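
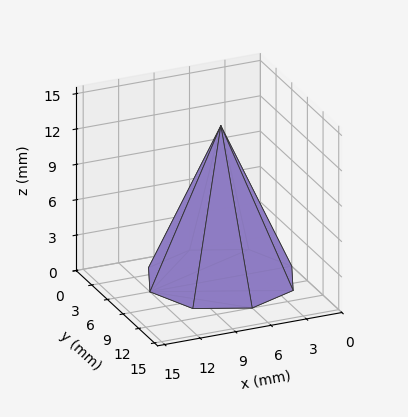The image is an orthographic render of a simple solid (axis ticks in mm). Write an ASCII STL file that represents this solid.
Reading the render: the shape is a regular 8-sided pyramid, base circumscribed radius ≈ 6 mm, apex at z ≈ 13 mm (dimensions read to the nearest mm from the axis ticks). For the STL, each face is triangulated and given an outward normal.

solid part
  facet normal 0.0000 0.0000 -1.0000
    outer loop
      vertex 6.000 12.000 0.000
      vertex 10.243 10.243 0.000
      vertex 12.000 6.000 0.000
    endloop
  endfacet
  facet normal 0.0000 0.0000 -1.0000
    outer loop
      vertex 1.757 10.243 0.000
      vertex 6.000 12.000 0.000
      vertex 12.000 6.000 0.000
    endloop
  endfacet
  facet normal 0.0000 0.0000 -1.0000
    outer loop
      vertex 0.000 6.000 0.000
      vertex 1.757 10.243 0.000
      vertex 12.000 6.000 0.000
    endloop
  endfacet
  facet normal 0.0000 0.0000 -1.0000
    outer loop
      vertex 1.757 1.757 0.000
      vertex 0.000 6.000 0.000
      vertex 12.000 6.000 0.000
    endloop
  endfacet
  facet normal 0.0000 0.0000 -1.0000
    outer loop
      vertex 6.000 0.000 0.000
      vertex 1.757 1.757 0.000
      vertex 12.000 6.000 0.000
    endloop
  endfacet
  facet normal 0.0000 0.0000 -1.0000
    outer loop
      vertex 10.243 1.757 0.000
      vertex 6.000 0.000 0.000
      vertex 12.000 6.000 0.000
    endloop
  endfacet
  facet normal 0.8499 0.3519 0.3922
    outer loop
      vertex 12.000 6.000 0.000
      vertex 10.243 10.243 0.000
      vertex 6.000 6.000 13.000
    endloop
  endfacet
  facet normal 0.3519 0.8499 0.3922
    outer loop
      vertex 10.243 10.243 0.000
      vertex 6.000 12.000 0.000
      vertex 6.000 6.000 13.000
    endloop
  endfacet
  facet normal -0.3519 0.8499 0.3922
    outer loop
      vertex 6.000 12.000 0.000
      vertex 1.757 10.243 0.000
      vertex 6.000 6.000 13.000
    endloop
  endfacet
  facet normal -0.8499 0.3519 0.3922
    outer loop
      vertex 1.757 10.243 0.000
      vertex 0.000 6.000 0.000
      vertex 6.000 6.000 13.000
    endloop
  endfacet
  facet normal -0.8499 -0.3519 0.3922
    outer loop
      vertex 0.000 6.000 0.000
      vertex 1.757 1.757 0.000
      vertex 6.000 6.000 13.000
    endloop
  endfacet
  facet normal -0.3519 -0.8499 0.3922
    outer loop
      vertex 1.757 1.757 0.000
      vertex 6.000 0.000 0.000
      vertex 6.000 6.000 13.000
    endloop
  endfacet
  facet normal 0.3519 -0.8499 0.3922
    outer loop
      vertex 6.000 0.000 0.000
      vertex 10.243 1.757 0.000
      vertex 6.000 6.000 13.000
    endloop
  endfacet
  facet normal 0.8499 -0.3519 0.3922
    outer loop
      vertex 10.243 1.757 0.000
      vertex 12.000 6.000 0.000
      vertex 6.000 6.000 13.000
    endloop
  endfacet
endsolid part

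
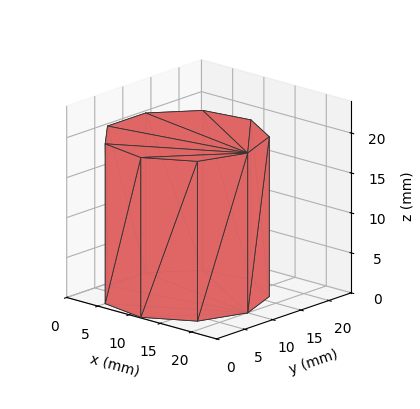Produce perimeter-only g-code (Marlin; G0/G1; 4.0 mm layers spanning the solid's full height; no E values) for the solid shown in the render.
Reading the render: the shape is a regular 9-sided prism (a cylinder approximated with 9 flat sides), circumscribed radius ≈ 10 mm, height ≈ 20 mm (dimensions read to the nearest mm from the axis ticks). For the g-code, the solid's height is divided into equal slices at the stated Δz and each level perimeter traced with G1 moves after a G0 lift.

; perimeter-only toolpath
G21 ; units = mm
G90 ; absolute positioning
G28 ; home
; layer 1
G0 Z4.0
G0 X20.0 Y10.0
G1 X17.7 Y16.4
G1 X11.7 Y19.8
G1 X5.0 Y18.7
G1 X0.6 Y13.4
G1 X0.6 Y6.6
G1 X5.0 Y1.3
G1 X11.7 Y0.2
G1 X17.7 Y3.6
G1 X20.0 Y10.0
; layer 2
G0 Z8.0
G0 X20.0 Y10.0
G1 X17.7 Y16.4
G1 X11.7 Y19.8
G1 X5.0 Y18.7
G1 X0.6 Y13.4
G1 X0.6 Y6.6
G1 X5.0 Y1.3
G1 X11.7 Y0.2
G1 X17.7 Y3.6
G1 X20.0 Y10.0
; layer 3
G0 Z12.0
G0 X20.0 Y10.0
G1 X17.7 Y16.4
G1 X11.7 Y19.8
G1 X5.0 Y18.7
G1 X0.6 Y13.4
G1 X0.6 Y6.6
G1 X5.0 Y1.3
G1 X11.7 Y0.2
G1 X17.7 Y3.6
G1 X20.0 Y10.0
; layer 4
G0 Z16.0
G0 X20.0 Y10.0
G1 X17.7 Y16.4
G1 X11.7 Y19.8
G1 X5.0 Y18.7
G1 X0.6 Y13.4
G1 X0.6 Y6.6
G1 X5.0 Y1.3
G1 X11.7 Y0.2
G1 X17.7 Y3.6
G1 X20.0 Y10.0
; layer 5
G0 Z20.0
G0 X20.0 Y10.0
G1 X17.7 Y16.4
G1 X11.7 Y19.8
G1 X5.0 Y18.7
G1 X0.6 Y13.4
G1 X0.6 Y6.6
G1 X5.0 Y1.3
G1 X11.7 Y0.2
G1 X17.7 Y3.6
G1 X20.0 Y10.0
M2 ; end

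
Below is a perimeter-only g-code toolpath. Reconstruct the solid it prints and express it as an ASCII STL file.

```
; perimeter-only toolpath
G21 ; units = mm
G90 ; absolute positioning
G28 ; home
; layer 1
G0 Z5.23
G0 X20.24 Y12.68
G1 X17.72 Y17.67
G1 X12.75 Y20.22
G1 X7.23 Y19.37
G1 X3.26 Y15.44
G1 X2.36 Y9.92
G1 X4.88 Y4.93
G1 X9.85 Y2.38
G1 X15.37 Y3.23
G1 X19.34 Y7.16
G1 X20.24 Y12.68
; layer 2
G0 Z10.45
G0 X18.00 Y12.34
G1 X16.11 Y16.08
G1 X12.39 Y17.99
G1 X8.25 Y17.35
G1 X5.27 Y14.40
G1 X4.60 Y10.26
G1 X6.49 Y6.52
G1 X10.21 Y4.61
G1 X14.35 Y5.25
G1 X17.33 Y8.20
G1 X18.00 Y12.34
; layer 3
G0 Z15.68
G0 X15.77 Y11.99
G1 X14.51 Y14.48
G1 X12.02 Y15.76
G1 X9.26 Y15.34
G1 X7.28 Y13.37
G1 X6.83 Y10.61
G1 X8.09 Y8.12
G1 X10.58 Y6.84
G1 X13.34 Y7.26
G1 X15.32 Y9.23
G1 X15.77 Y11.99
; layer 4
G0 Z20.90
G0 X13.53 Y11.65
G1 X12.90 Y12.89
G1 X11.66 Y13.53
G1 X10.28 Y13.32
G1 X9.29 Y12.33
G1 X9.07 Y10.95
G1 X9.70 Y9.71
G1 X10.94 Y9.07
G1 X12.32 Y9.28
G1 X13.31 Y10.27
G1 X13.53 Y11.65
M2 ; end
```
solid part
  facet normal 0.0000 0.0000 -1.0000
    outer loop
      vertex 13.11 22.45 0.00
      vertex 19.32 19.26 0.00
      vertex 22.47 13.03 0.00
    endloop
  endfacet
  facet normal 0.0000 0.0000 -1.0000
    outer loop
      vertex 6.21 21.39 0.00
      vertex 13.11 22.45 0.00
      vertex 22.47 13.03 0.00
    endloop
  endfacet
  facet normal 0.0000 0.0000 -1.0000
    outer loop
      vertex 1.25 16.47 0.00
      vertex 6.21 21.39 0.00
      vertex 22.47 13.03 0.00
    endloop
  endfacet
  facet normal 0.0000 0.0000 -1.0000
    outer loop
      vertex 0.13 9.57 0.00
      vertex 1.25 16.47 0.00
      vertex 22.47 13.03 0.00
    endloop
  endfacet
  facet normal 0.0000 0.0000 -1.0000
    outer loop
      vertex 3.28 3.34 0.00
      vertex 0.13 9.57 0.00
      vertex 22.47 13.03 0.00
    endloop
  endfacet
  facet normal 0.0000 0.0000 -1.0000
    outer loop
      vertex 9.49 0.15 0.00
      vertex 3.28 3.34 0.00
      vertex 22.47 13.03 0.00
    endloop
  endfacet
  facet normal 0.0000 0.0000 -1.0000
    outer loop
      vertex 16.39 1.21 0.00
      vertex 9.49 0.15 0.00
      vertex 22.47 13.03 0.00
    endloop
  endfacet
  facet normal 0.0000 0.0000 -1.0000
    outer loop
      vertex 21.35 6.13 0.00
      vertex 16.39 1.21 0.00
      vertex 22.47 13.03 0.00
    endloop
  endfacet
  facet normal 0.8253 0.4173 0.3804
    outer loop
      vertex 22.47 13.03 0.00
      vertex 19.32 19.26 0.00
      vertex 11.30 11.30 26.13
    endloop
  endfacet
  facet normal 0.4226 0.8227 0.3803
    outer loop
      vertex 19.32 19.26 0.00
      vertex 13.11 22.45 0.00
      vertex 11.30 11.30 26.13
    endloop
  endfacet
  facet normal -0.1404 0.9141 0.3803
    outer loop
      vertex 13.11 22.45 0.00
      vertex 6.21 21.39 0.00
      vertex 11.30 11.30 26.13
    endloop
  endfacet
  facet normal -0.6513 0.6566 0.3804
    outer loop
      vertex 6.21 21.39 0.00
      vertex 1.25 16.47 0.00
      vertex 11.30 11.30 26.13
    endloop
  endfacet
  facet normal -0.9129 0.1482 0.3804
    outer loop
      vertex 1.25 16.47 0.00
      vertex 0.13 9.57 0.00
      vertex 11.30 11.30 26.13
    endloop
  endfacet
  facet normal -0.8253 -0.4173 0.3804
    outer loop
      vertex 0.13 9.57 0.00
      vertex 3.28 3.34 0.00
      vertex 11.30 11.30 26.13
    endloop
  endfacet
  facet normal -0.4226 -0.8227 0.3803
    outer loop
      vertex 3.28 3.34 0.00
      vertex 9.49 0.15 0.00
      vertex 11.30 11.30 26.13
    endloop
  endfacet
  facet normal 0.1404 -0.9141 0.3803
    outer loop
      vertex 9.49 0.15 0.00
      vertex 16.39 1.21 0.00
      vertex 11.30 11.30 26.13
    endloop
  endfacet
  facet normal 0.6513 -0.6566 0.3804
    outer loop
      vertex 16.39 1.21 0.00
      vertex 21.35 6.13 0.00
      vertex 11.30 11.30 26.13
    endloop
  endfacet
  facet normal 0.9129 -0.1482 0.3804
    outer loop
      vertex 21.35 6.13 0.00
      vertex 22.47 13.03 0.00
      vertex 11.30 11.30 26.13
    endloop
  endfacet
endsolid part

The G0 Z moves step by Δz≈5.23 mm. The G1 loops shrink linearly with z, so the solid tapers from its base footprint up to z≈26.1. Closing with a flat bottom cap and the tapered top and triangulating gives 18 facets — a regular 10-sided pyramid, base circumscribed radius ≈ 11.3 mm, apex at z ≈ 26.1 mm.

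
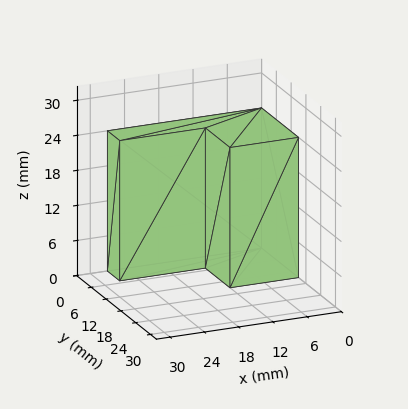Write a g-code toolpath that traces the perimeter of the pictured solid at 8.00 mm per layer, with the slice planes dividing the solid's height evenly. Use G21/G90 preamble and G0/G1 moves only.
Reading the render: the shape is an L-shaped prism: outer 27 × 15 mm, arm thicknesses ≈ 5 mm (horizontal) and 12 mm (vertical), extruded 24 mm in z (dimensions read to the nearest mm from the axis ticks). For the g-code, the solid's height is divided into equal slices at the stated Δz and each level perimeter traced with G1 moves after a G0 lift.

; perimeter-only toolpath
G21 ; units = mm
G90 ; absolute positioning
G28 ; home
; layer 1
G0 Z8.00
G0 X0.00 Y0.00
G1 X27.00 Y0.00
G1 X27.00 Y5.00
G1 X12.00 Y5.00
G1 X12.00 Y15.00
G1 X0.00 Y15.00
G1 X0.00 Y0.00
; layer 2
G0 Z16.00
G0 X0.00 Y0.00
G1 X27.00 Y0.00
G1 X27.00 Y5.00
G1 X12.00 Y5.00
G1 X12.00 Y15.00
G1 X0.00 Y15.00
G1 X0.00 Y0.00
; layer 3
G0 Z24.00
G0 X0.00 Y0.00
G1 X27.00 Y0.00
G1 X27.00 Y5.00
G1 X12.00 Y5.00
G1 X12.00 Y15.00
G1 X0.00 Y15.00
G1 X0.00 Y0.00
M2 ; end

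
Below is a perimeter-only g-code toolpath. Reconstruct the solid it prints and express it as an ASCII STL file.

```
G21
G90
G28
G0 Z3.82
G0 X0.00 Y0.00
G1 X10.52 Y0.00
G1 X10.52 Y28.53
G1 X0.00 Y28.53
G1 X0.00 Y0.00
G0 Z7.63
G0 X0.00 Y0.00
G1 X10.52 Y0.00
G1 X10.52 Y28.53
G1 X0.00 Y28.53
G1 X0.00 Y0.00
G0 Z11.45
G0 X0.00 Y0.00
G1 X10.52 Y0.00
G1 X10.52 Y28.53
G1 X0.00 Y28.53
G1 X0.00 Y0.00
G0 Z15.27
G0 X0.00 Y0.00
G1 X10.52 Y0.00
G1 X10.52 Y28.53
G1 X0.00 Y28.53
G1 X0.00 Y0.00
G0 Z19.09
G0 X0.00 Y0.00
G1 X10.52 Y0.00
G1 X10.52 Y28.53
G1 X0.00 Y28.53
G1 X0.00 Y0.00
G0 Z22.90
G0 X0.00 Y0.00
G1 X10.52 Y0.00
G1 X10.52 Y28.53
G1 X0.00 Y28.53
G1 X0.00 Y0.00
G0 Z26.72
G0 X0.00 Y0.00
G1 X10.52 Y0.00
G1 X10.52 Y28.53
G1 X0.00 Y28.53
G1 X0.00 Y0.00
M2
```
solid part
  facet normal 0.0000 0.0000 -1.0000
    outer loop
      vertex 10.52 28.53 0.00
      vertex 10.52 0.00 0.00
      vertex 0.00 0.00 0.00
    endloop
  endfacet
  facet normal 0.0000 0.0000 -1.0000
    outer loop
      vertex 0.00 28.53 0.00
      vertex 10.52 28.53 0.00
      vertex 0.00 0.00 0.00
    endloop
  endfacet
  facet normal 0.0000 0.0000 1.0000
    outer loop
      vertex 0.00 0.00 26.72
      vertex 10.52 0.00 26.72
      vertex 10.52 28.53 26.72
    endloop
  endfacet
  facet normal 0.0000 0.0000 1.0000
    outer loop
      vertex 0.00 0.00 26.72
      vertex 10.52 28.53 26.72
      vertex 0.00 28.53 26.72
    endloop
  endfacet
  facet normal 0.0000 -1.0000 0.0000
    outer loop
      vertex 0.00 0.00 0.00
      vertex 10.52 0.00 0.00
      vertex 10.52 0.00 26.72
    endloop
  endfacet
  facet normal 0.0000 -1.0000 0.0000
    outer loop
      vertex 0.00 0.00 0.00
      vertex 10.52 0.00 26.72
      vertex 0.00 0.00 26.72
    endloop
  endfacet
  facet normal 0.0000 1.0000 0.0000
    outer loop
      vertex 10.52 28.53 26.72
      vertex 10.52 28.53 0.00
      vertex 0.00 28.53 0.00
    endloop
  endfacet
  facet normal 0.0000 1.0000 0.0000
    outer loop
      vertex 0.00 28.53 26.72
      vertex 10.52 28.53 26.72
      vertex 0.00 28.53 0.00
    endloop
  endfacet
  facet normal -1.0000 0.0000 0.0000
    outer loop
      vertex 0.00 28.53 26.72
      vertex 0.00 28.53 0.00
      vertex 0.00 0.00 0.00
    endloop
  endfacet
  facet normal -1.0000 0.0000 0.0000
    outer loop
      vertex 0.00 0.00 26.72
      vertex 0.00 28.53 26.72
      vertex 0.00 0.00 0.00
    endloop
  endfacet
  facet normal 1.0000 0.0000 0.0000
    outer loop
      vertex 10.52 0.00 0.00
      vertex 10.52 28.53 0.00
      vertex 10.52 28.53 26.72
    endloop
  endfacet
  facet normal 1.0000 0.0000 0.0000
    outer loop
      vertex 10.52 0.00 0.00
      vertex 10.52 28.53 26.72
      vertex 10.52 0.00 26.72
    endloop
  endfacet
endsolid part

The G0 Z moves step by Δz≈3.82 mm. Every layer's G1 loop is the same polygon, so the solid is a straight extrusion of it from z=0 to z≈26.7. Closing with flat bottom and top caps and triangulating gives 12 facets — a rectangular box, roughly 10.5 × 28.5 mm footprint and 26.7 mm tall.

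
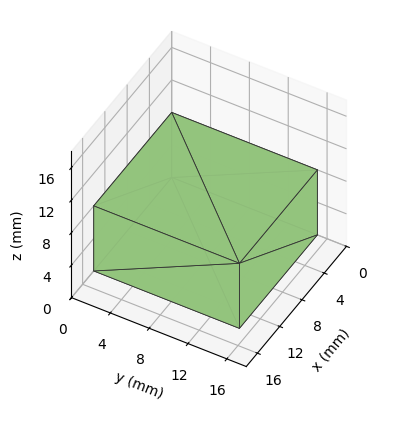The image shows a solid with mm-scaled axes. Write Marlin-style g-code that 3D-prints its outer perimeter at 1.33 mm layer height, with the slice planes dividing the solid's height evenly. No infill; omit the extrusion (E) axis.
Reading the render: the shape is a rectangular box, roughly 14 × 15 mm footprint and 8 mm tall (dimensions read to the nearest mm from the axis ticks). For the g-code, the solid's height is divided into equal slices at the stated Δz and each level perimeter traced with G1 moves after a G0 lift.

; perimeter-only toolpath
G21 ; units = mm
G90 ; absolute positioning
G28 ; home
; layer 1
G0 Z1.33
G0 X0.00 Y0.00
G1 X14.00 Y0.00
G1 X14.00 Y15.00
G1 X0.00 Y15.00
G1 X0.00 Y0.00
; layer 2
G0 Z2.67
G0 X0.00 Y0.00
G1 X14.00 Y0.00
G1 X14.00 Y15.00
G1 X0.00 Y15.00
G1 X0.00 Y0.00
; layer 3
G0 Z4.00
G0 X0.00 Y0.00
G1 X14.00 Y0.00
G1 X14.00 Y15.00
G1 X0.00 Y15.00
G1 X0.00 Y0.00
; layer 4
G0 Z5.33
G0 X0.00 Y0.00
G1 X14.00 Y0.00
G1 X14.00 Y15.00
G1 X0.00 Y15.00
G1 X0.00 Y0.00
; layer 5
G0 Z6.67
G0 X0.00 Y0.00
G1 X14.00 Y0.00
G1 X14.00 Y15.00
G1 X0.00 Y15.00
G1 X0.00 Y0.00
; layer 6
G0 Z8.00
G0 X0.00 Y0.00
G1 X14.00 Y0.00
G1 X14.00 Y15.00
G1 X0.00 Y15.00
G1 X0.00 Y0.00
M2 ; end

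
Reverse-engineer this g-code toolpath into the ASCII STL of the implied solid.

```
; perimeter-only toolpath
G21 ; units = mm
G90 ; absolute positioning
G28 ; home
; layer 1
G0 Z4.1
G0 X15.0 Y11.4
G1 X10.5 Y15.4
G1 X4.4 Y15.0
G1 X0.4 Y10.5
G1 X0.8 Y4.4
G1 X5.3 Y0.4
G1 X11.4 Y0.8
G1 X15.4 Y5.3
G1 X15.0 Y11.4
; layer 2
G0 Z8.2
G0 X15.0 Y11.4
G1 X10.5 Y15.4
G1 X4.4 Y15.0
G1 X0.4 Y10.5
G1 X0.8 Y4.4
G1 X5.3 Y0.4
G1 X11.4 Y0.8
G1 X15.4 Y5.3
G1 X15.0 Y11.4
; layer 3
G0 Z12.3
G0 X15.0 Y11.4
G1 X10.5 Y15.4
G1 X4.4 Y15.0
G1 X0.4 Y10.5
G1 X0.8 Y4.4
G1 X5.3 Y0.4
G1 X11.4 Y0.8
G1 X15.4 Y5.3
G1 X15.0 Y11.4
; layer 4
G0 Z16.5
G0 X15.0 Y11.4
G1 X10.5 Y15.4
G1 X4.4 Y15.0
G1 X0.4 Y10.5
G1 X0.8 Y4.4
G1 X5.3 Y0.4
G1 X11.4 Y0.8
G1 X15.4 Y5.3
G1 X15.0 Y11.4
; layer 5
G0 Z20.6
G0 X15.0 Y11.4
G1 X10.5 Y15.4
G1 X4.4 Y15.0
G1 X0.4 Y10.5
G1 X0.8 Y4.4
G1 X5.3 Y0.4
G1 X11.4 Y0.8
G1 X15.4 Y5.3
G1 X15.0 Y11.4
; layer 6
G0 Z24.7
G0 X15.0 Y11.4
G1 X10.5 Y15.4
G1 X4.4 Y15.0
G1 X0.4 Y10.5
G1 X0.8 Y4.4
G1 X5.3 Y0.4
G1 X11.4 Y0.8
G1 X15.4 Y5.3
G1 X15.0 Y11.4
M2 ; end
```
solid part
  facet normal 0.0000 0.0000 -1.0000
    outer loop
      vertex 4.4 15.0 0.0
      vertex 10.5 15.4 0.0
      vertex 15.0 11.4 0.0
    endloop
  endfacet
  facet normal 0.0000 0.0000 -1.0000
    outer loop
      vertex 0.4 10.5 0.0
      vertex 4.4 15.0 0.0
      vertex 15.0 11.4 0.0
    endloop
  endfacet
  facet normal 0.0000 0.0000 -1.0000
    outer loop
      vertex 0.8 4.4 0.0
      vertex 0.4 10.5 0.0
      vertex 15.0 11.4 0.0
    endloop
  endfacet
  facet normal 0.0000 0.0000 -1.0000
    outer loop
      vertex 5.3 0.4 0.0
      vertex 0.8 4.4 0.0
      vertex 15.0 11.4 0.0
    endloop
  endfacet
  facet normal 0.0000 0.0000 -1.0000
    outer loop
      vertex 11.4 0.8 0.0
      vertex 5.3 0.4 0.0
      vertex 15.0 11.4 0.0
    endloop
  endfacet
  facet normal 0.0000 0.0000 -1.0000
    outer loop
      vertex 15.4 5.3 0.0
      vertex 11.4 0.8 0.0
      vertex 15.0 11.4 0.0
    endloop
  endfacet
  facet normal 0.0000 0.0000 1.0000
    outer loop
      vertex 15.0 11.4 24.7
      vertex 10.5 15.4 24.7
      vertex 4.4 15.0 24.7
    endloop
  endfacet
  facet normal 0.0000 0.0000 1.0000
    outer loop
      vertex 15.0 11.4 24.7
      vertex 4.4 15.0 24.7
      vertex 0.4 10.5 24.7
    endloop
  endfacet
  facet normal 0.0000 0.0000 1.0000
    outer loop
      vertex 15.0 11.4 24.7
      vertex 0.4 10.5 24.7
      vertex 0.8 4.4 24.7
    endloop
  endfacet
  facet normal 0.0000 0.0000 1.0000
    outer loop
      vertex 15.0 11.4 24.7
      vertex 0.8 4.4 24.7
      vertex 5.3 0.4 24.7
    endloop
  endfacet
  facet normal 0.0000 0.0000 1.0000
    outer loop
      vertex 15.0 11.4 24.7
      vertex 5.3 0.4 24.7
      vertex 11.4 0.8 24.7
    endloop
  endfacet
  facet normal 0.0000 0.0000 1.0000
    outer loop
      vertex 15.0 11.4 24.7
      vertex 11.4 0.8 24.7
      vertex 15.4 5.3 24.7
    endloop
  endfacet
  facet normal 0.6644 0.7474 0.0000
    outer loop
      vertex 15.0 11.4 0.0
      vertex 10.5 15.4 0.0
      vertex 10.5 15.4 24.7
    endloop
  endfacet
  facet normal 0.6644 0.7474 0.0000
    outer loop
      vertex 15.0 11.4 0.0
      vertex 10.5 15.4 24.7
      vertex 15.0 11.4 24.7
    endloop
  endfacet
  facet normal -0.0654 0.9979 0.0000
    outer loop
      vertex 10.5 15.4 0.0
      vertex 4.4 15.0 0.0
      vertex 4.4 15.0 24.7
    endloop
  endfacet
  facet normal -0.0654 0.9979 0.0000
    outer loop
      vertex 10.5 15.4 0.0
      vertex 4.4 15.0 24.7
      vertex 10.5 15.4 24.7
    endloop
  endfacet
  facet normal -0.7474 0.6644 0.0000
    outer loop
      vertex 4.4 15.0 0.0
      vertex 0.4 10.5 0.0
      vertex 0.4 10.5 24.7
    endloop
  endfacet
  facet normal -0.7474 0.6644 0.0000
    outer loop
      vertex 4.4 15.0 0.0
      vertex 0.4 10.5 24.7
      vertex 4.4 15.0 24.7
    endloop
  endfacet
  facet normal -0.9979 -0.0654 0.0000
    outer loop
      vertex 0.4 10.5 0.0
      vertex 0.8 4.4 0.0
      vertex 0.8 4.4 24.7
    endloop
  endfacet
  facet normal -0.9979 -0.0654 0.0000
    outer loop
      vertex 0.4 10.5 0.0
      vertex 0.8 4.4 24.7
      vertex 0.4 10.5 24.7
    endloop
  endfacet
  facet normal -0.6644 -0.7474 0.0000
    outer loop
      vertex 0.8 4.4 0.0
      vertex 5.3 0.4 0.0
      vertex 5.3 0.4 24.7
    endloop
  endfacet
  facet normal -0.6644 -0.7474 0.0000
    outer loop
      vertex 0.8 4.4 0.0
      vertex 5.3 0.4 24.7
      vertex 0.8 4.4 24.7
    endloop
  endfacet
  facet normal 0.0654 -0.9979 0.0000
    outer loop
      vertex 5.3 0.4 0.0
      vertex 11.4 0.8 0.0
      vertex 11.4 0.8 24.7
    endloop
  endfacet
  facet normal 0.0654 -0.9979 0.0000
    outer loop
      vertex 5.3 0.4 0.0
      vertex 11.4 0.8 24.7
      vertex 5.3 0.4 24.7
    endloop
  endfacet
  facet normal 0.7474 -0.6644 0.0000
    outer loop
      vertex 11.4 0.8 0.0
      vertex 15.4 5.3 0.0
      vertex 15.4 5.3 24.7
    endloop
  endfacet
  facet normal 0.7474 -0.6644 0.0000
    outer loop
      vertex 11.4 0.8 0.0
      vertex 15.4 5.3 24.7
      vertex 11.4 0.8 24.7
    endloop
  endfacet
  facet normal 0.9979 0.0654 0.0000
    outer loop
      vertex 15.4 5.3 0.0
      vertex 15.0 11.4 0.0
      vertex 15.0 11.4 24.7
    endloop
  endfacet
  facet normal 0.9979 0.0654 0.0000
    outer loop
      vertex 15.4 5.3 0.0
      vertex 15.0 11.4 24.7
      vertex 15.4 5.3 24.7
    endloop
  endfacet
endsolid part

The G0 Z moves step by Δz≈4.1 mm. Every layer's G1 loop is the same polygon, so the solid is a straight extrusion of it from z=0 to z≈24.7. Closing with flat bottom and top caps and triangulating gives 28 facets — a regular 8-sided prism (a cylinder approximated with 8 flat sides), circumscribed radius ≈ 7.9 mm, height ≈ 24.7 mm.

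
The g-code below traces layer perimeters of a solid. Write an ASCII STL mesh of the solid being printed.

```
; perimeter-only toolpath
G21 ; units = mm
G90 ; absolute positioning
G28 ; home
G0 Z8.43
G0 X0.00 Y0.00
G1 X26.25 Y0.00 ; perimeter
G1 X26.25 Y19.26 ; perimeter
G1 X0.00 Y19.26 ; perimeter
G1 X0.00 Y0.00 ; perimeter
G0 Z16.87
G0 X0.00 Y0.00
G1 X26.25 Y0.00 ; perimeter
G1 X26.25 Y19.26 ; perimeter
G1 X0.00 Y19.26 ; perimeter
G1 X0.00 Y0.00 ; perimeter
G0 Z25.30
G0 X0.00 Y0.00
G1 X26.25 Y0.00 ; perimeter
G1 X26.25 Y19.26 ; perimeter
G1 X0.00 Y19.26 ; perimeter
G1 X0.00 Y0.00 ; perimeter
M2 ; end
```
solid part
  facet normal 0.0000 0.0000 -1.0000
    outer loop
      vertex 26.25 19.26 0.00
      vertex 26.25 0.00 0.00
      vertex 0.00 0.00 0.00
    endloop
  endfacet
  facet normal 0.0000 0.0000 -1.0000
    outer loop
      vertex 0.00 19.26 0.00
      vertex 26.25 19.26 0.00
      vertex 0.00 0.00 0.00
    endloop
  endfacet
  facet normal 0.0000 0.0000 1.0000
    outer loop
      vertex 0.00 0.00 25.30
      vertex 26.25 0.00 25.30
      vertex 26.25 19.26 25.30
    endloop
  endfacet
  facet normal 0.0000 0.0000 1.0000
    outer loop
      vertex 0.00 0.00 25.30
      vertex 26.25 19.26 25.30
      vertex 0.00 19.26 25.30
    endloop
  endfacet
  facet normal 0.0000 -1.0000 0.0000
    outer loop
      vertex 0.00 0.00 0.00
      vertex 26.25 0.00 0.00
      vertex 26.25 0.00 25.30
    endloop
  endfacet
  facet normal 0.0000 -1.0000 0.0000
    outer loop
      vertex 0.00 0.00 0.00
      vertex 26.25 0.00 25.30
      vertex 0.00 0.00 25.30
    endloop
  endfacet
  facet normal 0.0000 1.0000 0.0000
    outer loop
      vertex 26.25 19.26 25.30
      vertex 26.25 19.26 0.00
      vertex 0.00 19.26 0.00
    endloop
  endfacet
  facet normal 0.0000 1.0000 0.0000
    outer loop
      vertex 0.00 19.26 25.30
      vertex 26.25 19.26 25.30
      vertex 0.00 19.26 0.00
    endloop
  endfacet
  facet normal -1.0000 0.0000 0.0000
    outer loop
      vertex 0.00 19.26 25.30
      vertex 0.00 19.26 0.00
      vertex 0.00 0.00 0.00
    endloop
  endfacet
  facet normal -1.0000 0.0000 0.0000
    outer loop
      vertex 0.00 0.00 25.30
      vertex 0.00 19.26 25.30
      vertex 0.00 0.00 0.00
    endloop
  endfacet
  facet normal 1.0000 0.0000 0.0000
    outer loop
      vertex 26.25 0.00 0.00
      vertex 26.25 19.26 0.00
      vertex 26.25 19.26 25.30
    endloop
  endfacet
  facet normal 1.0000 0.0000 0.0000
    outer loop
      vertex 26.25 0.00 0.00
      vertex 26.25 19.26 25.30
      vertex 26.25 0.00 25.30
    endloop
  endfacet
endsolid part

The G0 Z moves step by Δz≈8.43 mm. Every layer's G1 loop is the same polygon, so the solid is a straight extrusion of it from z=0 to z≈25.3. Closing with flat bottom and top caps and triangulating gives 12 facets — a rectangular box, roughly 26.2 × 19.3 mm footprint and 25.3 mm tall.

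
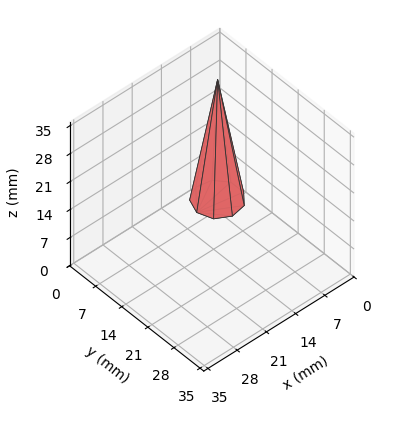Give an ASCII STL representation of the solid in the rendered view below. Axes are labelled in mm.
Reading the render: the shape is a regular 9-sided pyramid, base circumscribed radius ≈ 5 mm, apex at z ≈ 30 mm (dimensions read to the nearest mm from the axis ticks). For the STL, each face is triangulated and given an outward normal.

solid part
  facet normal 0.0000 0.0000 -1.0000
    outer loop
      vertex 5.868 9.924 0.000
      vertex 8.830 8.214 0.000
      vertex 10.000 5.000 0.000
    endloop
  endfacet
  facet normal 0.0000 0.0000 -1.0000
    outer loop
      vertex 2.500 9.330 0.000
      vertex 5.868 9.924 0.000
      vertex 10.000 5.000 0.000
    endloop
  endfacet
  facet normal 0.0000 0.0000 -1.0000
    outer loop
      vertex 0.302 6.710 0.000
      vertex 2.500 9.330 0.000
      vertex 10.000 5.000 0.000
    endloop
  endfacet
  facet normal 0.0000 0.0000 -1.0000
    outer loop
      vertex 0.302 3.290 0.000
      vertex 0.302 6.710 0.000
      vertex 10.000 5.000 0.000
    endloop
  endfacet
  facet normal 0.0000 0.0000 -1.0000
    outer loop
      vertex 2.500 0.670 0.000
      vertex 0.302 3.290 0.000
      vertex 10.000 5.000 0.000
    endloop
  endfacet
  facet normal 0.0000 0.0000 -1.0000
    outer loop
      vertex 5.868 0.076 0.000
      vertex 2.500 0.670 0.000
      vertex 10.000 5.000 0.000
    endloop
  endfacet
  facet normal 0.0000 0.0000 -1.0000
    outer loop
      vertex 8.830 1.786 0.000
      vertex 5.868 0.076 0.000
      vertex 10.000 5.000 0.000
    endloop
  endfacet
  facet normal 0.9284 0.3380 0.1547
    outer loop
      vertex 10.000 5.000 0.000
      vertex 8.830 8.214 0.000
      vertex 5.000 5.000 30.000
    endloop
  endfacet
  facet normal 0.4940 0.8556 0.1547
    outer loop
      vertex 8.830 8.214 0.000
      vertex 5.868 9.924 0.000
      vertex 5.000 5.000 30.000
    endloop
  endfacet
  facet normal -0.1716 0.9729 0.1547
    outer loop
      vertex 5.868 9.924 0.000
      vertex 2.500 9.330 0.000
      vertex 5.000 5.000 30.000
    endloop
  endfacet
  facet normal -0.7569 0.6350 0.1547
    outer loop
      vertex 2.500 9.330 0.000
      vertex 0.302 6.710 0.000
      vertex 5.000 5.000 30.000
    endloop
  endfacet
  facet normal -0.9880 0.0000 0.1547
    outer loop
      vertex 0.302 6.710 0.000
      vertex 0.302 3.290 0.000
      vertex 5.000 5.000 30.000
    endloop
  endfacet
  facet normal -0.7569 -0.6350 0.1547
    outer loop
      vertex 0.302 3.290 0.000
      vertex 2.500 0.670 0.000
      vertex 5.000 5.000 30.000
    endloop
  endfacet
  facet normal -0.1716 -0.9729 0.1547
    outer loop
      vertex 2.500 0.670 0.000
      vertex 5.868 0.076 0.000
      vertex 5.000 5.000 30.000
    endloop
  endfacet
  facet normal 0.4940 -0.8556 0.1547
    outer loop
      vertex 5.868 0.076 0.000
      vertex 8.830 1.786 0.000
      vertex 5.000 5.000 30.000
    endloop
  endfacet
  facet normal 0.9284 -0.3380 0.1547
    outer loop
      vertex 8.830 1.786 0.000
      vertex 10.000 5.000 0.000
      vertex 5.000 5.000 30.000
    endloop
  endfacet
endsolid part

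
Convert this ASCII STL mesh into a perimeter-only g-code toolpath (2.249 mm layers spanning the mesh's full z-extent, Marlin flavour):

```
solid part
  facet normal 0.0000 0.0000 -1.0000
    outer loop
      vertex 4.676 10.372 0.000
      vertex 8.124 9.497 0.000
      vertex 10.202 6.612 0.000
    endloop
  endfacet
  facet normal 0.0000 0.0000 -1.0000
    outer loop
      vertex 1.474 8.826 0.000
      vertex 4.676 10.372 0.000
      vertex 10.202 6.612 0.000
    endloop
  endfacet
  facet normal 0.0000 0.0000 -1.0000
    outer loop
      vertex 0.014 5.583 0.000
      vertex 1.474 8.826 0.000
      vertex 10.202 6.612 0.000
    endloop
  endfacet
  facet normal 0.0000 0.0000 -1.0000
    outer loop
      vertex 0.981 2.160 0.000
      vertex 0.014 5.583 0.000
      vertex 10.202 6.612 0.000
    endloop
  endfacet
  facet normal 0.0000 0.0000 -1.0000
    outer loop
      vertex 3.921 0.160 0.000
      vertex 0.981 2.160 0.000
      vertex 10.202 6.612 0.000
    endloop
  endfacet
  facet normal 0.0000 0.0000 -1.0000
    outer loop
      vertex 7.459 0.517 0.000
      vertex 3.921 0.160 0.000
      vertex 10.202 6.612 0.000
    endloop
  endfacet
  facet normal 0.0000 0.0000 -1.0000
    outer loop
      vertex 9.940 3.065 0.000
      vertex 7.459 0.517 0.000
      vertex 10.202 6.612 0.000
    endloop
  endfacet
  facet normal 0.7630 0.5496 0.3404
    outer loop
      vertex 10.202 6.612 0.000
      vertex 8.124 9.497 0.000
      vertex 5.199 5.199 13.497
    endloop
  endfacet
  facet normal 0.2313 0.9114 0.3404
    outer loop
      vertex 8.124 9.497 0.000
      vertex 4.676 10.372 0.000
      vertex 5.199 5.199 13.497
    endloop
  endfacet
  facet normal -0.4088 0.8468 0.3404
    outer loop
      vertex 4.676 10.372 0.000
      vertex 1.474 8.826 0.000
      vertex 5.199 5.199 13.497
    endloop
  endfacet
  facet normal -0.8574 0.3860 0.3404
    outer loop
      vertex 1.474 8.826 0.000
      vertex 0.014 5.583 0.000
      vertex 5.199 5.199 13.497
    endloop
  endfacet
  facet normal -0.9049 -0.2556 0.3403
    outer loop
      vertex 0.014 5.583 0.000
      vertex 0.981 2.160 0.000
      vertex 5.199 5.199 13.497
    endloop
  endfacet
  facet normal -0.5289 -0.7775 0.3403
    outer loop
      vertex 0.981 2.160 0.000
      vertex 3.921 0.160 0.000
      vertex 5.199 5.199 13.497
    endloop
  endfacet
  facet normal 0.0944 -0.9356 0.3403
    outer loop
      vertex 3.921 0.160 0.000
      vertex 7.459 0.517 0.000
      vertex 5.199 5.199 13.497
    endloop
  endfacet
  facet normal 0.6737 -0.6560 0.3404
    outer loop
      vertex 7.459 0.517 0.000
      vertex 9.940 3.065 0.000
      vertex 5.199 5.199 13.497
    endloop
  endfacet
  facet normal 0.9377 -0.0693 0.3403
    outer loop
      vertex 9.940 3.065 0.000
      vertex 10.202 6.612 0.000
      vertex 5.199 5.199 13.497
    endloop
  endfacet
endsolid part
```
; perimeter-only toolpath
G21 ; units = mm
G90 ; absolute positioning
G28 ; home
; layer 1
G0 Z2.249
G0 X9.368 Y6.377
G1 X7.636 Y8.781
G1 X4.763 Y9.510
G1 X2.095 Y8.222
G1 X0.878 Y5.519
G1 X1.684 Y2.667
G1 X4.134 Y1.000
G1 X7.082 Y1.297
G1 X9.150 Y3.421
G1 X9.368 Y6.377
; layer 2
G0 Z4.499
G0 X8.534 Y6.141
G1 X7.149 Y8.064
G1 X4.850 Y8.648
G1 X2.716 Y7.617
G1 X1.742 Y5.455
G1 X2.387 Y3.173
G1 X4.347 Y1.840
G1 X6.706 Y2.078
G1 X8.360 Y3.776
G1 X8.534 Y6.141
; layer 3
G0 Z6.748
G0 X7.700 Y5.905
G1 X6.662 Y7.348
G1 X4.938 Y7.785
G1 X3.337 Y7.013
G1 X2.607 Y5.391
G1 X3.090 Y3.679
G1 X4.560 Y2.679
G1 X6.329 Y2.858
G1 X7.569 Y4.132
G1 X7.700 Y5.905
; layer 4
G0 Z8.998
G0 X6.867 Y5.670
G1 X6.174 Y6.632
G1 X5.025 Y6.923
G1 X3.957 Y6.408
G1 X3.471 Y5.327
G1 X3.793 Y4.186
G1 X4.773 Y3.519
G1 X5.952 Y3.638
G1 X6.779 Y4.488
G1 X6.867 Y5.670
; layer 5
G0 Z11.247
G0 X6.033 Y5.434
G1 X5.687 Y5.915
G1 X5.112 Y6.061
G1 X4.578 Y5.804
G1 X4.335 Y5.263
G1 X4.496 Y4.692
G1 X4.986 Y4.359
G1 X5.576 Y4.419
G1 X5.989 Y4.843
G1 X6.033 Y5.434
M2 ; end

The solid is a regular 9-sided pyramid, base circumscribed radius ≈ 5.2 mm, apex at z ≈ 13.5 mm. Slicing at Δz = 2.249 mm — 6 equal slices spanning the solid's height, so layer i sits at z = i·h/6 — gives 5 non-empty perimeters. Each is a 9-segment closed polygon; G0 lifts to the layer z and rapids to the start vertex, then G1 traces the edges. The cross-section shrinks linearly with z (the slice at the apex is degenerate and omitted).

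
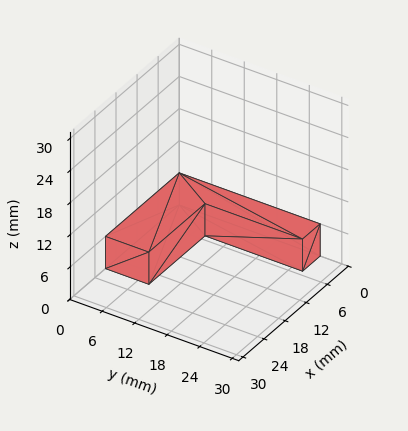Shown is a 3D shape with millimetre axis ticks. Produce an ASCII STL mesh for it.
Reading the render: the shape is an L-shaped prism: outer 21 × 26 mm, arm thicknesses ≈ 8 mm (horizontal) and 5 mm (vertical), extruded 6 mm in z (dimensions read to the nearest mm from the axis ticks). For the STL, each face is triangulated and given an outward normal.

solid part
  facet normal 0.0000 0.0000 -1.0000
    outer loop
      vertex 21.0 8.0 0.0
      vertex 21.0 0.0 0.0
      vertex 0.0 0.0 0.0
    endloop
  endfacet
  facet normal 0.0000 0.0000 -1.0000
    outer loop
      vertex 5.0 8.0 0.0
      vertex 21.0 8.0 0.0
      vertex 0.0 0.0 0.0
    endloop
  endfacet
  facet normal 0.0000 0.0000 -1.0000
    outer loop
      vertex 5.0 26.0 0.0
      vertex 5.0 8.0 0.0
      vertex 0.0 0.0 0.0
    endloop
  endfacet
  facet normal 0.0000 0.0000 -1.0000
    outer loop
      vertex 0.0 26.0 0.0
      vertex 5.0 26.0 0.0
      vertex 0.0 0.0 0.0
    endloop
  endfacet
  facet normal 0.0000 0.0000 1.0000
    outer loop
      vertex 0.0 0.0 6.0
      vertex 21.0 0.0 6.0
      vertex 21.0 8.0 6.0
    endloop
  endfacet
  facet normal 0.0000 0.0000 1.0000
    outer loop
      vertex 0.0 0.0 6.0
      vertex 21.0 8.0 6.0
      vertex 5.0 8.0 6.0
    endloop
  endfacet
  facet normal 0.0000 0.0000 1.0000
    outer loop
      vertex 0.0 0.0 6.0
      vertex 5.0 8.0 6.0
      vertex 5.0 26.0 6.0
    endloop
  endfacet
  facet normal 0.0000 0.0000 1.0000
    outer loop
      vertex 0.0 0.0 6.0
      vertex 5.0 26.0 6.0
      vertex 0.0 26.0 6.0
    endloop
  endfacet
  facet normal 0.0000 -1.0000 0.0000
    outer loop
      vertex 0.0 0.0 0.0
      vertex 21.0 0.0 0.0
      vertex 21.0 0.0 6.0
    endloop
  endfacet
  facet normal 0.0000 -1.0000 0.0000
    outer loop
      vertex 0.0 0.0 0.0
      vertex 21.0 0.0 6.0
      vertex 0.0 0.0 6.0
    endloop
  endfacet
  facet normal 1.0000 0.0000 0.0000
    outer loop
      vertex 21.0 0.0 0.0
      vertex 21.0 8.0 0.0
      vertex 21.0 8.0 6.0
    endloop
  endfacet
  facet normal 1.0000 0.0000 0.0000
    outer loop
      vertex 21.0 0.0 0.0
      vertex 21.0 8.0 6.0
      vertex 21.0 0.0 6.0
    endloop
  endfacet
  facet normal 0.0000 1.0000 0.0000
    outer loop
      vertex 21.0 8.0 0.0
      vertex 5.0 8.0 0.0
      vertex 5.0 8.0 6.0
    endloop
  endfacet
  facet normal 0.0000 1.0000 0.0000
    outer loop
      vertex 21.0 8.0 0.0
      vertex 5.0 8.0 6.0
      vertex 21.0 8.0 6.0
    endloop
  endfacet
  facet normal 1.0000 0.0000 0.0000
    outer loop
      vertex 5.0 8.0 0.0
      vertex 5.0 26.0 0.0
      vertex 5.0 26.0 6.0
    endloop
  endfacet
  facet normal 1.0000 0.0000 0.0000
    outer loop
      vertex 5.0 8.0 0.0
      vertex 5.0 26.0 6.0
      vertex 5.0 8.0 6.0
    endloop
  endfacet
  facet normal 0.0000 1.0000 0.0000
    outer loop
      vertex 5.0 26.0 0.0
      vertex 0.0 26.0 0.0
      vertex 0.0 26.0 6.0
    endloop
  endfacet
  facet normal 0.0000 1.0000 0.0000
    outer loop
      vertex 5.0 26.0 0.0
      vertex 0.0 26.0 6.0
      vertex 5.0 26.0 6.0
    endloop
  endfacet
  facet normal -1.0000 0.0000 0.0000
    outer loop
      vertex 0.0 26.0 0.0
      vertex 0.0 0.0 0.0
      vertex 0.0 0.0 6.0
    endloop
  endfacet
  facet normal -1.0000 0.0000 0.0000
    outer loop
      vertex 0.0 26.0 0.0
      vertex 0.0 0.0 6.0
      vertex 0.0 26.0 6.0
    endloop
  endfacet
endsolid part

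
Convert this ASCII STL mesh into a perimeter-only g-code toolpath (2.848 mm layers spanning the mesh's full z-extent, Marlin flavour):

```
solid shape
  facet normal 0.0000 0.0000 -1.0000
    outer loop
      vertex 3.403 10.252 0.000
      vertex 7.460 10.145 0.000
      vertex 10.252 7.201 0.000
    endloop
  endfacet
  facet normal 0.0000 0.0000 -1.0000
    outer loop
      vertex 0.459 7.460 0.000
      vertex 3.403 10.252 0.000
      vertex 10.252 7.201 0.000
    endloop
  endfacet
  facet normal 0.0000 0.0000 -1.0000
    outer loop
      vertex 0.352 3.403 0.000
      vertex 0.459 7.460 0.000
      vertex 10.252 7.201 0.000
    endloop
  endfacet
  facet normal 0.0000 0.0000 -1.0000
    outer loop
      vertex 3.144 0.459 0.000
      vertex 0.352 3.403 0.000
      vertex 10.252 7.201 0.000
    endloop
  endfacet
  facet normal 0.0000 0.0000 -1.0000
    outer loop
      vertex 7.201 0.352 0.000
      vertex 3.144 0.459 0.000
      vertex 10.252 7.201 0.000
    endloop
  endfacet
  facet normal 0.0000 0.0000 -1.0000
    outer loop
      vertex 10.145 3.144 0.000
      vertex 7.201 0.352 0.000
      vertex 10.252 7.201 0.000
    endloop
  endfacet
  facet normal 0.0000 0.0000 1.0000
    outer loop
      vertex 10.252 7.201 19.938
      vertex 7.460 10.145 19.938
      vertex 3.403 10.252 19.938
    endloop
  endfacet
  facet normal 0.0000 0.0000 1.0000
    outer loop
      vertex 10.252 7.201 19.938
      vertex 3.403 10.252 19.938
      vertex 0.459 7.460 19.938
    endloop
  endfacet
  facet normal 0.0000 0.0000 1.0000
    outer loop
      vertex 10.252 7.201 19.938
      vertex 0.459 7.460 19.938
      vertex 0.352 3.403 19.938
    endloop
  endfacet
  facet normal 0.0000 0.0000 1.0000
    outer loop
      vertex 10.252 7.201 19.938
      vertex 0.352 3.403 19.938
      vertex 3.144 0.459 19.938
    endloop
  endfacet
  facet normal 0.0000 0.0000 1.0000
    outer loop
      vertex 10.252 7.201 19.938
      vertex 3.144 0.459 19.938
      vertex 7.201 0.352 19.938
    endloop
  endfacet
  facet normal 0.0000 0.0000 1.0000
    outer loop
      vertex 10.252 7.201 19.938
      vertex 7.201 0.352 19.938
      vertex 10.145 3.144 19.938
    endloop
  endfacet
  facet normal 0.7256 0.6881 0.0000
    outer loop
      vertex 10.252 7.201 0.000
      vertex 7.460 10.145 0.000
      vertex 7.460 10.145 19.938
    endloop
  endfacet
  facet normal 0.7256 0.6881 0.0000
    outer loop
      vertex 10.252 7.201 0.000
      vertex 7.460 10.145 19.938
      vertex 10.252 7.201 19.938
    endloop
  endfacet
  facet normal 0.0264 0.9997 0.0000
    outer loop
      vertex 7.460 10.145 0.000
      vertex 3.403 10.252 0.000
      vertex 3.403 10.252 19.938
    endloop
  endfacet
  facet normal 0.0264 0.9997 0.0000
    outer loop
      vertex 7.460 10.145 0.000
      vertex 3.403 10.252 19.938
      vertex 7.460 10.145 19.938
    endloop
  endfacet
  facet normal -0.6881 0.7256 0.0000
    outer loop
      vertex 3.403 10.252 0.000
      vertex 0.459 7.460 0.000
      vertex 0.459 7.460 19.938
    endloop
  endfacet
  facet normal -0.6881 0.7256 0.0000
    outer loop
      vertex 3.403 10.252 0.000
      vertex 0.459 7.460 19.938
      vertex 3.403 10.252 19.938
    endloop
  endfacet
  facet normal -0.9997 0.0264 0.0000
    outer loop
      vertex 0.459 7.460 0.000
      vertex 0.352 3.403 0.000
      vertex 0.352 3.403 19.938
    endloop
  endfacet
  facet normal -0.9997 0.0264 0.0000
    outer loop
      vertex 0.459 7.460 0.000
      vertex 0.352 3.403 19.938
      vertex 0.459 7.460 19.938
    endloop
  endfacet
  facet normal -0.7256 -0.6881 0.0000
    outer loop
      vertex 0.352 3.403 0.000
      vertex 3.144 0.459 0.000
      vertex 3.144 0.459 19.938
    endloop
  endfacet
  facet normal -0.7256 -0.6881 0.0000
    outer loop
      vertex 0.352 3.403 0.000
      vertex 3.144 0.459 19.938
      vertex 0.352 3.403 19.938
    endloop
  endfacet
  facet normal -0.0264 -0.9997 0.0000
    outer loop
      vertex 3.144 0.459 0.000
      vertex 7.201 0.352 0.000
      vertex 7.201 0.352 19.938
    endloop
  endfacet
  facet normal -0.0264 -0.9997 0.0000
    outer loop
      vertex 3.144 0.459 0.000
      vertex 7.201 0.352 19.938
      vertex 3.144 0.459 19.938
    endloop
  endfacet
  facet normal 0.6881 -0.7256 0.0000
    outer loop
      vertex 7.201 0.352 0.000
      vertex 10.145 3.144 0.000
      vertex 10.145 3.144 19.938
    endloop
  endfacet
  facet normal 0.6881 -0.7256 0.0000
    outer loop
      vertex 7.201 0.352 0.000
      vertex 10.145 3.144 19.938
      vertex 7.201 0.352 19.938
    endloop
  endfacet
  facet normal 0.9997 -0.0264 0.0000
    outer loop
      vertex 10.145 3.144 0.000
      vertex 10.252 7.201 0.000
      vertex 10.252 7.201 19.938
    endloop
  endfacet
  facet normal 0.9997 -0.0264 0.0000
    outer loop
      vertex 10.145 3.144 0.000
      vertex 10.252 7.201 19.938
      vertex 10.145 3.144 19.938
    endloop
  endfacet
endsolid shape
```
; perimeter-only toolpath
G21 ; units = mm
G90 ; absolute positioning
G28 ; home
; layer 1
G0 Z2.848
G0 X10.252 Y7.201
G1 X7.460 Y10.145
G1 X3.403 Y10.252
G1 X0.459 Y7.460
G1 X0.352 Y3.403
G1 X3.144 Y0.459
G1 X7.201 Y0.352
G1 X10.145 Y3.144
G1 X10.252 Y7.201
; layer 2
G0 Z5.697
G0 X10.252 Y7.201
G1 X7.460 Y10.145
G1 X3.403 Y10.252
G1 X0.459 Y7.460
G1 X0.352 Y3.403
G1 X3.144 Y0.459
G1 X7.201 Y0.352
G1 X10.145 Y3.144
G1 X10.252 Y7.201
; layer 3
G0 Z8.545
G0 X10.252 Y7.201
G1 X7.460 Y10.145
G1 X3.403 Y10.252
G1 X0.459 Y7.460
G1 X0.352 Y3.403
G1 X3.144 Y0.459
G1 X7.201 Y0.352
G1 X10.145 Y3.144
G1 X10.252 Y7.201
; layer 4
G0 Z11.393
G0 X10.252 Y7.201
G1 X7.460 Y10.145
G1 X3.403 Y10.252
G1 X0.459 Y7.460
G1 X0.352 Y3.403
G1 X3.144 Y0.459
G1 X7.201 Y0.352
G1 X10.145 Y3.144
G1 X10.252 Y7.201
; layer 5
G0 Z14.241
G0 X10.252 Y7.201
G1 X7.460 Y10.145
G1 X3.403 Y10.252
G1 X0.459 Y7.460
G1 X0.352 Y3.403
G1 X3.144 Y0.459
G1 X7.201 Y0.352
G1 X10.145 Y3.144
G1 X10.252 Y7.201
; layer 6
G0 Z17.090
G0 X10.252 Y7.201
G1 X7.460 Y10.145
G1 X3.403 Y10.252
G1 X0.459 Y7.460
G1 X0.352 Y3.403
G1 X3.144 Y0.459
G1 X7.201 Y0.352
G1 X10.145 Y3.144
G1 X10.252 Y7.201
; layer 7
G0 Z19.938
G0 X10.252 Y7.201
G1 X7.460 Y10.145
G1 X3.403 Y10.252
G1 X0.459 Y7.460
G1 X0.352 Y3.403
G1 X3.144 Y0.459
G1 X7.201 Y0.352
G1 X10.145 Y3.144
G1 X10.252 Y7.201
M2 ; end

The solid is a regular 8-sided prism (a cylinder approximated with 8 flat sides), circumscribed radius ≈ 5.3 mm, height ≈ 19.9 mm. Slicing at Δz = 2.848 mm — 7 equal slices spanning the solid's height, so layer i sits at z = i·h/7 — gives 7 non-empty perimeters. Each is a 8-segment closed polygon; G0 lifts to the layer z and rapids to the start vertex, then G1 traces the edges.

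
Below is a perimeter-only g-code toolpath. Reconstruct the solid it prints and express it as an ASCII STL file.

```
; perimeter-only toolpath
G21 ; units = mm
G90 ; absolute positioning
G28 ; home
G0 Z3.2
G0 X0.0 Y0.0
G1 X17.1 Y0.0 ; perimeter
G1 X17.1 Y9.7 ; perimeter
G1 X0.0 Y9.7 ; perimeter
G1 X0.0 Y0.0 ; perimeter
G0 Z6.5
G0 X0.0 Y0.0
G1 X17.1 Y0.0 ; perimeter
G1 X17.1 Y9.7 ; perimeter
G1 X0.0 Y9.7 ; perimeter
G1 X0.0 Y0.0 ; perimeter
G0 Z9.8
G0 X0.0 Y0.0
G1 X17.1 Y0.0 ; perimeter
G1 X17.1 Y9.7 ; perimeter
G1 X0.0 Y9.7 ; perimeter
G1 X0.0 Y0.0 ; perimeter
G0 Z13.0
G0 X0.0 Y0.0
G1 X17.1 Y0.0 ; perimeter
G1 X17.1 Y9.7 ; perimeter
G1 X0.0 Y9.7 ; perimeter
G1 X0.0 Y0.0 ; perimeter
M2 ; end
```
solid part
  facet normal 0.0000 0.0000 -1.0000
    outer loop
      vertex 17.1 9.7 0.0
      vertex 17.1 0.0 0.0
      vertex 0.0 0.0 0.0
    endloop
  endfacet
  facet normal 0.0000 0.0000 -1.0000
    outer loop
      vertex 0.0 9.7 0.0
      vertex 17.1 9.7 0.0
      vertex 0.0 0.0 0.0
    endloop
  endfacet
  facet normal 0.0000 0.0000 1.0000
    outer loop
      vertex 0.0 0.0 13.0
      vertex 17.1 0.0 13.0
      vertex 17.1 9.7 13.0
    endloop
  endfacet
  facet normal 0.0000 0.0000 1.0000
    outer loop
      vertex 0.0 0.0 13.0
      vertex 17.1 9.7 13.0
      vertex 0.0 9.7 13.0
    endloop
  endfacet
  facet normal 0.0000 -1.0000 0.0000
    outer loop
      vertex 0.0 0.0 0.0
      vertex 17.1 0.0 0.0
      vertex 17.1 0.0 13.0
    endloop
  endfacet
  facet normal 0.0000 -1.0000 0.0000
    outer loop
      vertex 0.0 0.0 0.0
      vertex 17.1 0.0 13.0
      vertex 0.0 0.0 13.0
    endloop
  endfacet
  facet normal 0.0000 1.0000 0.0000
    outer loop
      vertex 17.1 9.7 13.0
      vertex 17.1 9.7 0.0
      vertex 0.0 9.7 0.0
    endloop
  endfacet
  facet normal 0.0000 1.0000 0.0000
    outer loop
      vertex 0.0 9.7 13.0
      vertex 17.1 9.7 13.0
      vertex 0.0 9.7 0.0
    endloop
  endfacet
  facet normal -1.0000 0.0000 0.0000
    outer loop
      vertex 0.0 9.7 13.0
      vertex 0.0 9.7 0.0
      vertex 0.0 0.0 0.0
    endloop
  endfacet
  facet normal -1.0000 0.0000 0.0000
    outer loop
      vertex 0.0 0.0 13.0
      vertex 0.0 9.7 13.0
      vertex 0.0 0.0 0.0
    endloop
  endfacet
  facet normal 1.0000 0.0000 0.0000
    outer loop
      vertex 17.1 0.0 0.0
      vertex 17.1 9.7 0.0
      vertex 17.1 9.7 13.0
    endloop
  endfacet
  facet normal 1.0000 0.0000 0.0000
    outer loop
      vertex 17.1 0.0 0.0
      vertex 17.1 9.7 13.0
      vertex 17.1 0.0 13.0
    endloop
  endfacet
endsolid part

The G0 Z moves step by Δz≈3.2 mm. Every layer's G1 loop is the same polygon, so the solid is a straight extrusion of it from z=0 to z≈13. Closing with flat bottom and top caps and triangulating gives 12 facets — a rectangular box, roughly 17.1 × 9.7 mm footprint and 13 mm tall.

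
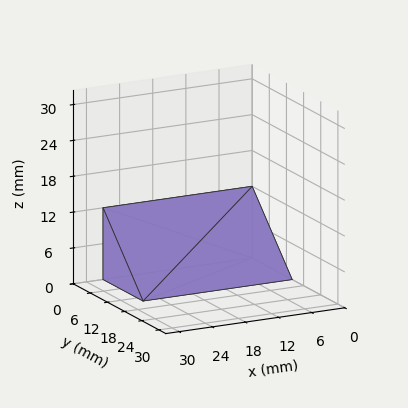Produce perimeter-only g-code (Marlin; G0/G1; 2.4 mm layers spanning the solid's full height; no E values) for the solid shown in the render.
Reading the render: the shape is a wedge (ramp): 27 × 14 mm base, rising to 12 mm along the y=0 edge and sloping linearly to z=0 at y=14 (dimensions read to the nearest mm from the axis ticks). For the g-code, the solid's height is divided into equal slices at the stated Δz and each level perimeter traced with G1 moves after a G0 lift.

; perimeter-only toolpath
G21 ; units = mm
G90 ; absolute positioning
G28 ; home
; layer 1
G0 Z2.4
G0 X0.0 Y0.0
G1 X27.0 Y0.0
G1 X27.0 Y11.2
G1 X0.0 Y11.2
G1 X0.0 Y0.0
; layer 2
G0 Z4.8
G0 X0.0 Y0.0
G1 X27.0 Y0.0
G1 X27.0 Y8.4
G1 X0.0 Y8.4
G1 X0.0 Y0.0
; layer 3
G0 Z7.2
G0 X0.0 Y0.0
G1 X27.0 Y0.0
G1 X27.0 Y5.6
G1 X0.0 Y5.6
G1 X0.0 Y0.0
; layer 4
G0 Z9.6
G0 X0.0 Y0.0
G1 X27.0 Y0.0
G1 X27.0 Y2.8
G1 X0.0 Y2.8
G1 X0.0 Y0.0
M2 ; end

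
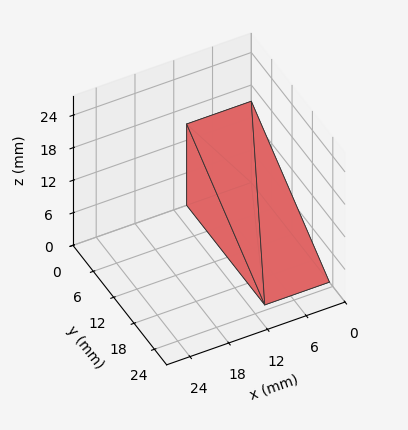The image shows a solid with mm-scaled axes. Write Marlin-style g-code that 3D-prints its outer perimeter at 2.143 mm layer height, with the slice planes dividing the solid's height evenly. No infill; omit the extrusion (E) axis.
Reading the render: the shape is a wedge (ramp): 10 × 23 mm base, rising to 15 mm along the y=0 edge and sloping linearly to z=0 at y=23 (dimensions read to the nearest mm from the axis ticks). For the g-code, the solid's height is divided into equal slices at the stated Δz and each level perimeter traced with G1 moves after a G0 lift.

; perimeter-only toolpath
G21 ; units = mm
G90 ; absolute positioning
G28 ; home
; layer 1
G0 Z2.143
G0 X0.000 Y0.000
G1 X10.000 Y0.000
G1 X10.000 Y19.714
G1 X0.000 Y19.714
G1 X0.000 Y0.000
; layer 2
G0 Z4.286
G0 X0.000 Y0.000
G1 X10.000 Y0.000
G1 X10.000 Y16.429
G1 X0.000 Y16.429
G1 X0.000 Y0.000
; layer 3
G0 Z6.429
G0 X0.000 Y0.000
G1 X10.000 Y0.000
G1 X10.000 Y13.143
G1 X0.000 Y13.143
G1 X0.000 Y0.000
; layer 4
G0 Z8.571
G0 X0.000 Y0.000
G1 X10.000 Y0.000
G1 X10.000 Y9.857
G1 X0.000 Y9.857
G1 X0.000 Y0.000
; layer 5
G0 Z10.714
G0 X0.000 Y0.000
G1 X10.000 Y0.000
G1 X10.000 Y6.571
G1 X0.000 Y6.571
G1 X0.000 Y0.000
; layer 6
G0 Z12.857
G0 X0.000 Y0.000
G1 X10.000 Y0.000
G1 X10.000 Y3.286
G1 X0.000 Y3.286
G1 X0.000 Y0.000
M2 ; end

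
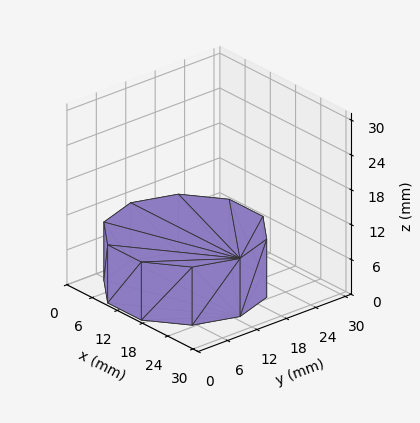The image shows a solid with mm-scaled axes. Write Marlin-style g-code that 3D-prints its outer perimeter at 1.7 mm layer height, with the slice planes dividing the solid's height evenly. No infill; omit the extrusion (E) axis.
Reading the render: the shape is a regular 10-sided prism (a cylinder approximated with 10 flat sides), circumscribed radius ≈ 13 mm, height ≈ 10 mm (dimensions read to the nearest mm from the axis ticks). For the g-code, the solid's height is divided into equal slices at the stated Δz and each level perimeter traced with G1 moves after a G0 lift.

; perimeter-only toolpath
G21 ; units = mm
G90 ; absolute positioning
G28 ; home
; layer 1
G0 Z1.7
G0 X26.0 Y13.0
G1 X23.5 Y20.6
G1 X17.0 Y25.4
G1 X9.0 Y25.4
G1 X2.5 Y20.6
G1 X0.0 Y13.0
G1 X2.5 Y5.4
G1 X9.0 Y0.6
G1 X17.0 Y0.6
G1 X23.5 Y5.4
G1 X26.0 Y13.0
; layer 2
G0 Z3.3
G0 X26.0 Y13.0
G1 X23.5 Y20.6
G1 X17.0 Y25.4
G1 X9.0 Y25.4
G1 X2.5 Y20.6
G1 X0.0 Y13.0
G1 X2.5 Y5.4
G1 X9.0 Y0.6
G1 X17.0 Y0.6
G1 X23.5 Y5.4
G1 X26.0 Y13.0
; layer 3
G0 Z5.0
G0 X26.0 Y13.0
G1 X23.5 Y20.6
G1 X17.0 Y25.4
G1 X9.0 Y25.4
G1 X2.5 Y20.6
G1 X0.0 Y13.0
G1 X2.5 Y5.4
G1 X9.0 Y0.6
G1 X17.0 Y0.6
G1 X23.5 Y5.4
G1 X26.0 Y13.0
; layer 4
G0 Z6.7
G0 X26.0 Y13.0
G1 X23.5 Y20.6
G1 X17.0 Y25.4
G1 X9.0 Y25.4
G1 X2.5 Y20.6
G1 X0.0 Y13.0
G1 X2.5 Y5.4
G1 X9.0 Y0.6
G1 X17.0 Y0.6
G1 X23.5 Y5.4
G1 X26.0 Y13.0
; layer 5
G0 Z8.3
G0 X26.0 Y13.0
G1 X23.5 Y20.6
G1 X17.0 Y25.4
G1 X9.0 Y25.4
G1 X2.5 Y20.6
G1 X0.0 Y13.0
G1 X2.5 Y5.4
G1 X9.0 Y0.6
G1 X17.0 Y0.6
G1 X23.5 Y5.4
G1 X26.0 Y13.0
; layer 6
G0 Z10.0
G0 X26.0 Y13.0
G1 X23.5 Y20.6
G1 X17.0 Y25.4
G1 X9.0 Y25.4
G1 X2.5 Y20.6
G1 X0.0 Y13.0
G1 X2.5 Y5.4
G1 X9.0 Y0.6
G1 X17.0 Y0.6
G1 X23.5 Y5.4
G1 X26.0 Y13.0
M2 ; end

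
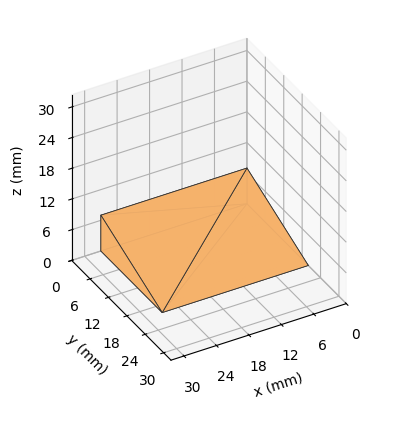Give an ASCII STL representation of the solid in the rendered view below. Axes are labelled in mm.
Reading the render: the shape is a wedge (ramp): 27 × 20 mm base, rising to 7 mm along the y=0 edge and sloping linearly to z=0 at y=20 (dimensions read to the nearest mm from the axis ticks). For the STL, each face is triangulated and given an outward normal.

solid part
  facet normal 0.0000 0.0000 -1.0000
    outer loop
      vertex 27.00 20.00 0.00
      vertex 27.00 0.00 0.00
      vertex 0.00 0.00 0.00
    endloop
  endfacet
  facet normal 0.0000 0.0000 -1.0000
    outer loop
      vertex 0.00 20.00 0.00
      vertex 27.00 20.00 0.00
      vertex 0.00 0.00 0.00
    endloop
  endfacet
  facet normal 0.0000 -1.0000 0.0000
    outer loop
      vertex 0.00 0.00 0.00
      vertex 27.00 0.00 0.00
      vertex 27.00 0.00 7.00
    endloop
  endfacet
  facet normal 0.0000 -1.0000 0.0000
    outer loop
      vertex 0.00 0.00 0.00
      vertex 27.00 0.00 7.00
      vertex 0.00 0.00 7.00
    endloop
  endfacet
  facet normal 0.0000 0.3304 0.9439
    outer loop
      vertex 0.00 0.00 7.00
      vertex 27.00 0.00 7.00
      vertex 27.00 20.00 0.00
    endloop
  endfacet
  facet normal 0.0000 0.3304 0.9439
    outer loop
      vertex 0.00 0.00 7.00
      vertex 27.00 20.00 0.00
      vertex 0.00 20.00 0.00
    endloop
  endfacet
  facet normal -1.0000 0.0000 0.0000
    outer loop
      vertex 0.00 0.00 7.00
      vertex 0.00 20.00 0.00
      vertex 0.00 0.00 0.00
    endloop
  endfacet
  facet normal 1.0000 0.0000 0.0000
    outer loop
      vertex 27.00 0.00 0.00
      vertex 27.00 20.00 0.00
      vertex 27.00 0.00 7.00
    endloop
  endfacet
endsolid part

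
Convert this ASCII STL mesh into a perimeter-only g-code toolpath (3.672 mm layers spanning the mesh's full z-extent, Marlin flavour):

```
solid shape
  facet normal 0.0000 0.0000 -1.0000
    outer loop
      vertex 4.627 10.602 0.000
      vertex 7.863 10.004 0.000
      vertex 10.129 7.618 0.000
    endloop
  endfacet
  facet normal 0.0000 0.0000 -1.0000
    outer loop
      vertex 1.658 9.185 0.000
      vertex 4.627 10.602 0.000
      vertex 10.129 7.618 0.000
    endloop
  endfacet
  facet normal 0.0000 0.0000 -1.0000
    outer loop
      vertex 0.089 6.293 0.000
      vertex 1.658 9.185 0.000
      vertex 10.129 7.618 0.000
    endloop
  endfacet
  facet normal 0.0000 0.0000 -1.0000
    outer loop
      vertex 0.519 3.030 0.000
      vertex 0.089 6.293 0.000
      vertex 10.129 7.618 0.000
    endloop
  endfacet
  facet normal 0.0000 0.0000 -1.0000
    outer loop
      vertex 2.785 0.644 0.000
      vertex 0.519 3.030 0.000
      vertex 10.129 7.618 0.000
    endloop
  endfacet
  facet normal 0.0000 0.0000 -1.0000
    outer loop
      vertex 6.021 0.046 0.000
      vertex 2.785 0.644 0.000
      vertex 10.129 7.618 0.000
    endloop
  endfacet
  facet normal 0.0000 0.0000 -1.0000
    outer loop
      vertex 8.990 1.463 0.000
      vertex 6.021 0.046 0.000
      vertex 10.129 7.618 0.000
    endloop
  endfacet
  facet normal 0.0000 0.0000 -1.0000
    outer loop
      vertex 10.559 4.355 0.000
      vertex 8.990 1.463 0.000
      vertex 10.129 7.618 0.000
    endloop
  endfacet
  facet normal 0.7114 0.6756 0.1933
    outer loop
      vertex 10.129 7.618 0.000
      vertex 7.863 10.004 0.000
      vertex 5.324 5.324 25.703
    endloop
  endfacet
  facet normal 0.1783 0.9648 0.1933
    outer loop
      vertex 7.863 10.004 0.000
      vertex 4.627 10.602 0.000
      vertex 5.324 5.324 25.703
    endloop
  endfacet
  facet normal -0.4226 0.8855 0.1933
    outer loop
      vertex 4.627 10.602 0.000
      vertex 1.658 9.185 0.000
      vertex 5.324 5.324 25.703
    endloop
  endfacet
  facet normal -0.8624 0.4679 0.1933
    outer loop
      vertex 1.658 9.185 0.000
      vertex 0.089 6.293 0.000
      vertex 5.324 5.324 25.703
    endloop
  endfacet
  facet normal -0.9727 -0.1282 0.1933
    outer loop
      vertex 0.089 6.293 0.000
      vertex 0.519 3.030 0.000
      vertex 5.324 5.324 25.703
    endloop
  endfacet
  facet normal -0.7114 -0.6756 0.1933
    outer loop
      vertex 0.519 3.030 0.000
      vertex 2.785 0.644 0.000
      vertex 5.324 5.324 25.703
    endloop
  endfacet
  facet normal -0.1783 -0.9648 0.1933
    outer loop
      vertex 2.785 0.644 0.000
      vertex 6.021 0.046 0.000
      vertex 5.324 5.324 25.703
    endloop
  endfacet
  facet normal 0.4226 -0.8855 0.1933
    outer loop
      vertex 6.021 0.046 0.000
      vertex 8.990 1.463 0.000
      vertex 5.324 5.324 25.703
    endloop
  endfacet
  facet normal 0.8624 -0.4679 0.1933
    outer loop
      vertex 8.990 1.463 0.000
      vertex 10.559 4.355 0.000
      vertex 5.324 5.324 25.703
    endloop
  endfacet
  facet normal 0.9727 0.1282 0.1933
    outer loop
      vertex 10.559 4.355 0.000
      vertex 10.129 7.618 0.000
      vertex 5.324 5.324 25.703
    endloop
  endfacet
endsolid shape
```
; perimeter-only toolpath
G21 ; units = mm
G90 ; absolute positioning
G28 ; home
; layer 1
G0 Z3.672
G0 X9.443 Y7.290
G1 X7.500 Y9.335
G1 X4.727 Y9.848
G1 X2.182 Y8.633
G1 X0.837 Y6.155
G1 X1.205 Y3.358
G1 X3.148 Y1.313
G1 X5.921 Y0.800
G1 X8.466 Y2.015
G1 X9.811 Y4.493
G1 X9.443 Y7.290
; layer 2
G0 Z7.344
G0 X8.756 Y6.963
G1 X7.138 Y8.667
G1 X4.826 Y9.094
G1 X2.705 Y8.082
G1 X1.585 Y6.016
G1 X1.892 Y3.685
G1 X3.510 Y1.981
G1 X5.822 Y1.554
G1 X7.943 Y2.566
G1 X9.063 Y4.632
G1 X8.756 Y6.963
; layer 3
G0 Z11.016
G0 X8.070 Y6.635
G1 X6.775 Y7.998
G1 X4.926 Y8.340
G1 X3.229 Y7.530
G1 X2.333 Y5.878
G1 X2.578 Y4.013
G1 X3.873 Y2.650
G1 X5.722 Y2.308
G1 X7.419 Y3.118
G1 X8.315 Y4.770
G1 X8.070 Y6.635
; layer 4
G0 Z14.687
G0 X7.383 Y6.307
G1 X6.412 Y7.330
G1 X5.025 Y7.586
G1 X3.753 Y6.979
G1 X3.080 Y5.739
G1 X3.265 Y4.341
G1 X4.236 Y3.318
G1 X5.623 Y3.062
G1 X6.895 Y3.669
G1 X7.568 Y4.909
G1 X7.383 Y6.307
; layer 5
G0 Z18.359
G0 X6.697 Y5.979
G1 X6.049 Y6.661
G1 X5.125 Y6.832
G1 X4.277 Y6.427
G1 X3.828 Y5.601
G1 X3.951 Y4.669
G1 X4.599 Y3.987
G1 X5.523 Y3.816
G1 X6.371 Y4.221
G1 X6.820 Y5.047
G1 X6.697 Y5.979
; layer 6
G0 Z22.031
G0 X6.010 Y5.652
G1 X5.687 Y5.993
G1 X5.224 Y6.078
G1 X4.800 Y5.876
G1 X4.576 Y5.462
G1 X4.638 Y4.996
G1 X4.961 Y4.655
G1 X5.424 Y4.570
G1 X5.848 Y4.772
G1 X6.072 Y5.186
G1 X6.010 Y5.652
M2 ; end

The solid is a regular 10-sided pyramid, base circumscribed radius ≈ 5.32 mm, apex at z ≈ 25.7 mm. Slicing at Δz = 3.672 mm — 7 equal slices spanning the solid's height, so layer i sits at z = i·h/7 — gives 6 non-empty perimeters. Each is a 10-segment closed polygon; G0 lifts to the layer z and rapids to the start vertex, then G1 traces the edges. The cross-section shrinks linearly with z (the slice at the apex is degenerate and omitted).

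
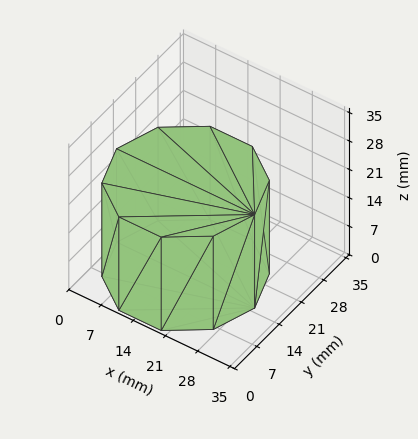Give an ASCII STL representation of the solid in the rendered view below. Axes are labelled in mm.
Reading the render: the shape is a regular 10-sided prism (a cylinder approximated with 10 flat sides), circumscribed radius ≈ 15 mm, height ≈ 23 mm (dimensions read to the nearest mm from the axis ticks). For the STL, each face is triangulated and given an outward normal.

solid part
  facet normal 0.0000 0.0000 -1.0000
    outer loop
      vertex 19.6 29.3 0.0
      vertex 27.1 23.8 0.0
      vertex 30.0 15.0 0.0
    endloop
  endfacet
  facet normal 0.0000 0.0000 -1.0000
    outer loop
      vertex 10.4 29.3 0.0
      vertex 19.6 29.3 0.0
      vertex 30.0 15.0 0.0
    endloop
  endfacet
  facet normal 0.0000 0.0000 -1.0000
    outer loop
      vertex 2.9 23.8 0.0
      vertex 10.4 29.3 0.0
      vertex 30.0 15.0 0.0
    endloop
  endfacet
  facet normal 0.0000 0.0000 -1.0000
    outer loop
      vertex 0.0 15.0 0.0
      vertex 2.9 23.8 0.0
      vertex 30.0 15.0 0.0
    endloop
  endfacet
  facet normal 0.0000 0.0000 -1.0000
    outer loop
      vertex 2.9 6.2 0.0
      vertex 0.0 15.0 0.0
      vertex 30.0 15.0 0.0
    endloop
  endfacet
  facet normal 0.0000 0.0000 -1.0000
    outer loop
      vertex 10.4 0.7 0.0
      vertex 2.9 6.2 0.0
      vertex 30.0 15.0 0.0
    endloop
  endfacet
  facet normal 0.0000 0.0000 -1.0000
    outer loop
      vertex 19.6 0.7 0.0
      vertex 10.4 0.7 0.0
      vertex 30.0 15.0 0.0
    endloop
  endfacet
  facet normal 0.0000 0.0000 -1.0000
    outer loop
      vertex 27.1 6.2 0.0
      vertex 19.6 0.7 0.0
      vertex 30.0 15.0 0.0
    endloop
  endfacet
  facet normal 0.0000 0.0000 1.0000
    outer loop
      vertex 30.0 15.0 23.0
      vertex 27.1 23.8 23.0
      vertex 19.6 29.3 23.0
    endloop
  endfacet
  facet normal 0.0000 0.0000 1.0000
    outer loop
      vertex 30.0 15.0 23.0
      vertex 19.6 29.3 23.0
      vertex 10.4 29.3 23.0
    endloop
  endfacet
  facet normal 0.0000 0.0000 1.0000
    outer loop
      vertex 30.0 15.0 23.0
      vertex 10.4 29.3 23.0
      vertex 2.9 23.8 23.0
    endloop
  endfacet
  facet normal 0.0000 0.0000 1.0000
    outer loop
      vertex 30.0 15.0 23.0
      vertex 2.9 23.8 23.0
      vertex 0.0 15.0 23.0
    endloop
  endfacet
  facet normal 0.0000 0.0000 1.0000
    outer loop
      vertex 30.0 15.0 23.0
      vertex 0.0 15.0 23.0
      vertex 2.9 6.2 23.0
    endloop
  endfacet
  facet normal 0.0000 0.0000 1.0000
    outer loop
      vertex 30.0 15.0 23.0
      vertex 2.9 6.2 23.0
      vertex 10.4 0.7 23.0
    endloop
  endfacet
  facet normal 0.0000 0.0000 1.0000
    outer loop
      vertex 30.0 15.0 23.0
      vertex 10.4 0.7 23.0
      vertex 19.6 0.7 23.0
    endloop
  endfacet
  facet normal 0.0000 0.0000 1.0000
    outer loop
      vertex 30.0 15.0 23.0
      vertex 19.6 0.7 23.0
      vertex 27.1 6.2 23.0
    endloop
  endfacet
  facet normal 0.9498 0.3130 0.0000
    outer loop
      vertex 30.0 15.0 0.0
      vertex 27.1 23.8 0.0
      vertex 27.1 23.8 23.0
    endloop
  endfacet
  facet normal 0.9498 0.3130 0.0000
    outer loop
      vertex 30.0 15.0 0.0
      vertex 27.1 23.8 23.0
      vertex 30.0 15.0 23.0
    endloop
  endfacet
  facet normal 0.5914 0.8064 0.0000
    outer loop
      vertex 27.1 23.8 0.0
      vertex 19.6 29.3 0.0
      vertex 19.6 29.3 23.0
    endloop
  endfacet
  facet normal 0.5914 0.8064 0.0000
    outer loop
      vertex 27.1 23.8 0.0
      vertex 19.6 29.3 23.0
      vertex 27.1 23.8 23.0
    endloop
  endfacet
  facet normal 0.0000 1.0000 0.0000
    outer loop
      vertex 19.6 29.3 0.0
      vertex 10.4 29.3 0.0
      vertex 10.4 29.3 23.0
    endloop
  endfacet
  facet normal 0.0000 1.0000 0.0000
    outer loop
      vertex 19.6 29.3 0.0
      vertex 10.4 29.3 23.0
      vertex 19.6 29.3 23.0
    endloop
  endfacet
  facet normal -0.5914 0.8064 0.0000
    outer loop
      vertex 10.4 29.3 0.0
      vertex 2.9 23.8 0.0
      vertex 2.9 23.8 23.0
    endloop
  endfacet
  facet normal -0.5914 0.8064 0.0000
    outer loop
      vertex 10.4 29.3 0.0
      vertex 2.9 23.8 23.0
      vertex 10.4 29.3 23.0
    endloop
  endfacet
  facet normal -0.9498 0.3130 0.0000
    outer loop
      vertex 2.9 23.8 0.0
      vertex 0.0 15.0 0.0
      vertex 0.0 15.0 23.0
    endloop
  endfacet
  facet normal -0.9498 0.3130 0.0000
    outer loop
      vertex 2.9 23.8 0.0
      vertex 0.0 15.0 23.0
      vertex 2.9 23.8 23.0
    endloop
  endfacet
  facet normal -0.9498 -0.3130 0.0000
    outer loop
      vertex 0.0 15.0 0.0
      vertex 2.9 6.2 0.0
      vertex 2.9 6.2 23.0
    endloop
  endfacet
  facet normal -0.9498 -0.3130 0.0000
    outer loop
      vertex 0.0 15.0 0.0
      vertex 2.9 6.2 23.0
      vertex 0.0 15.0 23.0
    endloop
  endfacet
  facet normal -0.5914 -0.8064 0.0000
    outer loop
      vertex 2.9 6.2 0.0
      vertex 10.4 0.7 0.0
      vertex 10.4 0.7 23.0
    endloop
  endfacet
  facet normal -0.5914 -0.8064 0.0000
    outer loop
      vertex 2.9 6.2 0.0
      vertex 10.4 0.7 23.0
      vertex 2.9 6.2 23.0
    endloop
  endfacet
  facet normal 0.0000 -1.0000 0.0000
    outer loop
      vertex 10.4 0.7 0.0
      vertex 19.6 0.7 0.0
      vertex 19.6 0.7 23.0
    endloop
  endfacet
  facet normal 0.0000 -1.0000 0.0000
    outer loop
      vertex 10.4 0.7 0.0
      vertex 19.6 0.7 23.0
      vertex 10.4 0.7 23.0
    endloop
  endfacet
  facet normal 0.5914 -0.8064 0.0000
    outer loop
      vertex 19.6 0.7 0.0
      vertex 27.1 6.2 0.0
      vertex 27.1 6.2 23.0
    endloop
  endfacet
  facet normal 0.5914 -0.8064 0.0000
    outer loop
      vertex 19.6 0.7 0.0
      vertex 27.1 6.2 23.0
      vertex 19.6 0.7 23.0
    endloop
  endfacet
  facet normal 0.9498 -0.3130 0.0000
    outer loop
      vertex 27.1 6.2 0.0
      vertex 30.0 15.0 0.0
      vertex 30.0 15.0 23.0
    endloop
  endfacet
  facet normal 0.9498 -0.3130 0.0000
    outer loop
      vertex 27.1 6.2 0.0
      vertex 30.0 15.0 23.0
      vertex 27.1 6.2 23.0
    endloop
  endfacet
endsolid part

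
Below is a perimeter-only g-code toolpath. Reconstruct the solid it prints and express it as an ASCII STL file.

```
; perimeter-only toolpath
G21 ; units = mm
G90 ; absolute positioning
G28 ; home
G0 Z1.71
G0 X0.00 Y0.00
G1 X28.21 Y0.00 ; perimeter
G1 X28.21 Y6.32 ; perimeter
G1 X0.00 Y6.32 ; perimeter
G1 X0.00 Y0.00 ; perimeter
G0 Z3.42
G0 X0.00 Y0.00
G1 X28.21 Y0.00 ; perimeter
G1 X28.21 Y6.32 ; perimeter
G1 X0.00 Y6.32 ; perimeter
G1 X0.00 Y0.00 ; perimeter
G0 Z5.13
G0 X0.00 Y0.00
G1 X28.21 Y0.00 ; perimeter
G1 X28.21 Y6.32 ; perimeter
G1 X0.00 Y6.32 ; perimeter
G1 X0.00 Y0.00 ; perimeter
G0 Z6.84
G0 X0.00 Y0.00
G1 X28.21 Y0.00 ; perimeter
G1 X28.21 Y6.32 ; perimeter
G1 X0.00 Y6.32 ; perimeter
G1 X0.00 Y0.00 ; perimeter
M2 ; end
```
solid part
  facet normal 0.0000 0.0000 -1.0000
    outer loop
      vertex 28.21 6.32 0.00
      vertex 28.21 0.00 0.00
      vertex 0.00 0.00 0.00
    endloop
  endfacet
  facet normal 0.0000 0.0000 -1.0000
    outer loop
      vertex 0.00 6.32 0.00
      vertex 28.21 6.32 0.00
      vertex 0.00 0.00 0.00
    endloop
  endfacet
  facet normal 0.0000 0.0000 1.0000
    outer loop
      vertex 0.00 0.00 6.84
      vertex 28.21 0.00 6.84
      vertex 28.21 6.32 6.84
    endloop
  endfacet
  facet normal 0.0000 0.0000 1.0000
    outer loop
      vertex 0.00 0.00 6.84
      vertex 28.21 6.32 6.84
      vertex 0.00 6.32 6.84
    endloop
  endfacet
  facet normal 0.0000 -1.0000 0.0000
    outer loop
      vertex 0.00 0.00 0.00
      vertex 28.21 0.00 0.00
      vertex 28.21 0.00 6.84
    endloop
  endfacet
  facet normal 0.0000 -1.0000 0.0000
    outer loop
      vertex 0.00 0.00 0.00
      vertex 28.21 0.00 6.84
      vertex 0.00 0.00 6.84
    endloop
  endfacet
  facet normal 0.0000 1.0000 0.0000
    outer loop
      vertex 28.21 6.32 6.84
      vertex 28.21 6.32 0.00
      vertex 0.00 6.32 0.00
    endloop
  endfacet
  facet normal 0.0000 1.0000 0.0000
    outer loop
      vertex 0.00 6.32 6.84
      vertex 28.21 6.32 6.84
      vertex 0.00 6.32 0.00
    endloop
  endfacet
  facet normal -1.0000 0.0000 0.0000
    outer loop
      vertex 0.00 6.32 6.84
      vertex 0.00 6.32 0.00
      vertex 0.00 0.00 0.00
    endloop
  endfacet
  facet normal -1.0000 0.0000 0.0000
    outer loop
      vertex 0.00 0.00 6.84
      vertex 0.00 6.32 6.84
      vertex 0.00 0.00 0.00
    endloop
  endfacet
  facet normal 1.0000 0.0000 0.0000
    outer loop
      vertex 28.21 0.00 0.00
      vertex 28.21 6.32 0.00
      vertex 28.21 6.32 6.84
    endloop
  endfacet
  facet normal 1.0000 0.0000 0.0000
    outer loop
      vertex 28.21 0.00 0.00
      vertex 28.21 6.32 6.84
      vertex 28.21 0.00 6.84
    endloop
  endfacet
endsolid part

The G0 Z moves step by Δz≈1.71 mm. Every layer's G1 loop is the same polygon, so the solid is a straight extrusion of it from z=0 to z≈6.84. Closing with flat bottom and top caps and triangulating gives 12 facets — a rectangular box, roughly 28.2 × 6.32 mm footprint and 6.84 mm tall.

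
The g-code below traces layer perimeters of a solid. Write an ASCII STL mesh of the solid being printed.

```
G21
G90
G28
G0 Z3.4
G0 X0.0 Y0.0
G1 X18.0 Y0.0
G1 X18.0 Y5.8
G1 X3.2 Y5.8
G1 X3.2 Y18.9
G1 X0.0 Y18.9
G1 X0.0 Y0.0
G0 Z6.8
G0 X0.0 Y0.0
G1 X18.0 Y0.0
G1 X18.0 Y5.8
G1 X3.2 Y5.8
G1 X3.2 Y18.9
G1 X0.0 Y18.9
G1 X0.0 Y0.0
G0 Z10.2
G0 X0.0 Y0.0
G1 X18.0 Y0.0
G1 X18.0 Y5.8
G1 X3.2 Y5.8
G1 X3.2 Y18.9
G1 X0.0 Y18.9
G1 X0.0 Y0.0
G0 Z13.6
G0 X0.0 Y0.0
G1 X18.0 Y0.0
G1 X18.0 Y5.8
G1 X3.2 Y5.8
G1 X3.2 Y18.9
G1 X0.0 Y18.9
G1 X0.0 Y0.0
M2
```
solid part
  facet normal 0.0000 0.0000 -1.0000
    outer loop
      vertex 18.0 5.8 0.0
      vertex 18.0 0.0 0.0
      vertex 0.0 0.0 0.0
    endloop
  endfacet
  facet normal 0.0000 0.0000 -1.0000
    outer loop
      vertex 3.2 5.8 0.0
      vertex 18.0 5.8 0.0
      vertex 0.0 0.0 0.0
    endloop
  endfacet
  facet normal 0.0000 0.0000 -1.0000
    outer loop
      vertex 3.2 18.9 0.0
      vertex 3.2 5.8 0.0
      vertex 0.0 0.0 0.0
    endloop
  endfacet
  facet normal 0.0000 0.0000 -1.0000
    outer loop
      vertex 0.0 18.9 0.0
      vertex 3.2 18.9 0.0
      vertex 0.0 0.0 0.0
    endloop
  endfacet
  facet normal 0.0000 0.0000 1.0000
    outer loop
      vertex 0.0 0.0 13.6
      vertex 18.0 0.0 13.6
      vertex 18.0 5.8 13.6
    endloop
  endfacet
  facet normal 0.0000 0.0000 1.0000
    outer loop
      vertex 0.0 0.0 13.6
      vertex 18.0 5.8 13.6
      vertex 3.2 5.8 13.6
    endloop
  endfacet
  facet normal 0.0000 0.0000 1.0000
    outer loop
      vertex 0.0 0.0 13.6
      vertex 3.2 5.8 13.6
      vertex 3.2 18.9 13.6
    endloop
  endfacet
  facet normal 0.0000 0.0000 1.0000
    outer loop
      vertex 0.0 0.0 13.6
      vertex 3.2 18.9 13.6
      vertex 0.0 18.9 13.6
    endloop
  endfacet
  facet normal 0.0000 -1.0000 0.0000
    outer loop
      vertex 0.0 0.0 0.0
      vertex 18.0 0.0 0.0
      vertex 18.0 0.0 13.6
    endloop
  endfacet
  facet normal 0.0000 -1.0000 0.0000
    outer loop
      vertex 0.0 0.0 0.0
      vertex 18.0 0.0 13.6
      vertex 0.0 0.0 13.6
    endloop
  endfacet
  facet normal 1.0000 0.0000 0.0000
    outer loop
      vertex 18.0 0.0 0.0
      vertex 18.0 5.8 0.0
      vertex 18.0 5.8 13.6
    endloop
  endfacet
  facet normal 1.0000 0.0000 0.0000
    outer loop
      vertex 18.0 0.0 0.0
      vertex 18.0 5.8 13.6
      vertex 18.0 0.0 13.6
    endloop
  endfacet
  facet normal 0.0000 1.0000 0.0000
    outer loop
      vertex 18.0 5.8 0.0
      vertex 3.2 5.8 0.0
      vertex 3.2 5.8 13.6
    endloop
  endfacet
  facet normal 0.0000 1.0000 0.0000
    outer loop
      vertex 18.0 5.8 0.0
      vertex 3.2 5.8 13.6
      vertex 18.0 5.8 13.6
    endloop
  endfacet
  facet normal 1.0000 0.0000 0.0000
    outer loop
      vertex 3.2 5.8 0.0
      vertex 3.2 18.9 0.0
      vertex 3.2 18.9 13.6
    endloop
  endfacet
  facet normal 1.0000 0.0000 0.0000
    outer loop
      vertex 3.2 5.8 0.0
      vertex 3.2 18.9 13.6
      vertex 3.2 5.8 13.6
    endloop
  endfacet
  facet normal 0.0000 1.0000 0.0000
    outer loop
      vertex 3.2 18.9 0.0
      vertex 0.0 18.9 0.0
      vertex 0.0 18.9 13.6
    endloop
  endfacet
  facet normal 0.0000 1.0000 0.0000
    outer loop
      vertex 3.2 18.9 0.0
      vertex 0.0 18.9 13.6
      vertex 3.2 18.9 13.6
    endloop
  endfacet
  facet normal -1.0000 0.0000 0.0000
    outer loop
      vertex 0.0 18.9 0.0
      vertex 0.0 0.0 0.0
      vertex 0.0 0.0 13.6
    endloop
  endfacet
  facet normal -1.0000 0.0000 0.0000
    outer loop
      vertex 0.0 18.9 0.0
      vertex 0.0 0.0 13.6
      vertex 0.0 18.9 13.6
    endloop
  endfacet
endsolid part

The G0 Z moves step by Δz≈3.4 mm. Every layer's G1 loop is the same polygon, so the solid is a straight extrusion of it from z=0 to z≈13.6. Closing with flat bottom and top caps and triangulating gives 20 facets — an L-shaped prism: outer 18 × 18.9 mm, arm thicknesses ≈ 5.8 mm (horizontal) and 3.2 mm (vertical), extruded 13.6 mm in z.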